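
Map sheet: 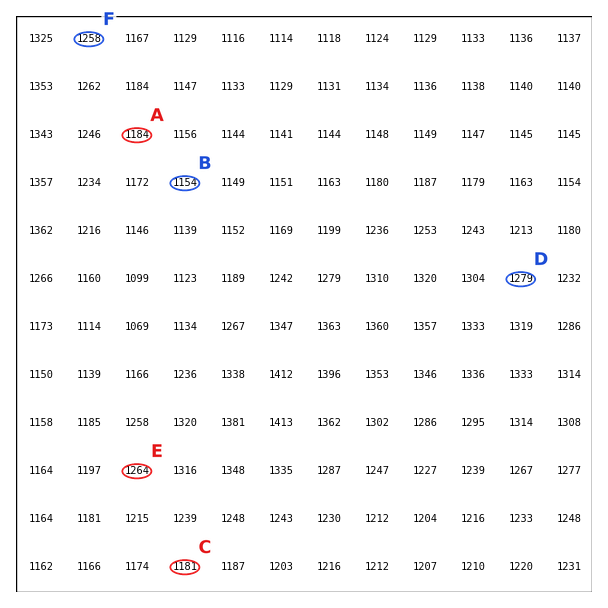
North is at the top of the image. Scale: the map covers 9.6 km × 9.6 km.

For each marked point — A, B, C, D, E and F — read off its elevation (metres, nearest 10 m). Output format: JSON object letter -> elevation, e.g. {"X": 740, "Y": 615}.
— {"A": 1180, "B": 1150, "C": 1180, "D": 1280, "E": 1260, "F": 1260}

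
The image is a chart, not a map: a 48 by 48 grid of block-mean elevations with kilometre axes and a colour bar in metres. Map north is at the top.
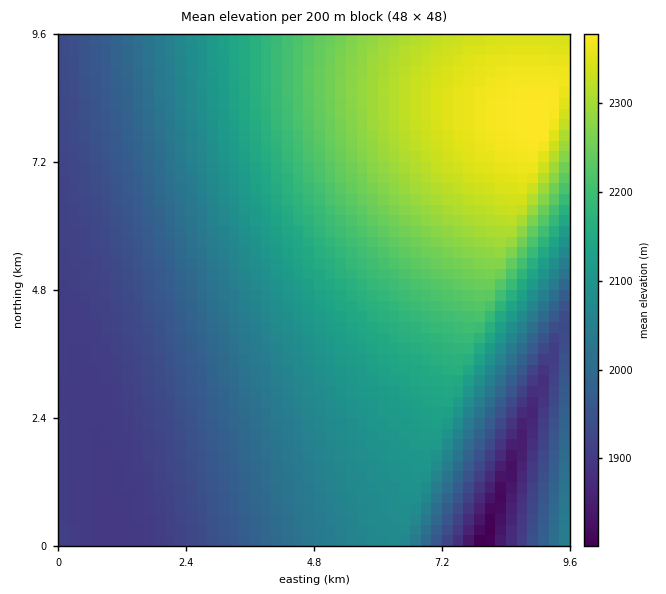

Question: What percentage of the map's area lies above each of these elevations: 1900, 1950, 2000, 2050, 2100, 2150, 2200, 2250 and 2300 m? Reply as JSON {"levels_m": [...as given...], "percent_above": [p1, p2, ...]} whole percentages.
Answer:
{"levels_m": [1900, 1950, 2000, 2050, 2100, 2150, 2200, 2250, 2300], "percent_above": [96, 77, 65, 54, 42, 32, 25, 18, 12]}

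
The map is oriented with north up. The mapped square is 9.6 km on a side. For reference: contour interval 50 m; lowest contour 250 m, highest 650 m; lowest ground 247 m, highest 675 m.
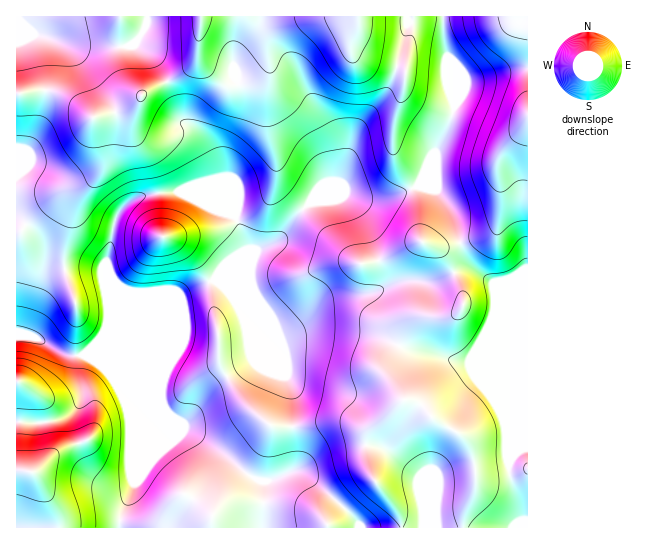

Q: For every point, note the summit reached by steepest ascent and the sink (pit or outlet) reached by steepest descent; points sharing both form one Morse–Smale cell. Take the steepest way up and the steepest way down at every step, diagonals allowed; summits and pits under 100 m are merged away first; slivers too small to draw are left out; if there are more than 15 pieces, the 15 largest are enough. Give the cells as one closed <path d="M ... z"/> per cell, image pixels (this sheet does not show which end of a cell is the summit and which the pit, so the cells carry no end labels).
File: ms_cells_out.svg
<path d="M527 16l-84 1 1 26 4 14 0 29 7 21-7 20-16 35-15 25-27 10-15 3-32-7-13 7-17 1-20 18-16 22-44 19-14 13-5 7-93 39-14 8 1-25-6-33-35-1-12 3-10 7-18 55-3 2 11 2 31 18 19 0 6 2 18 16 18 29 2 11 0 52 4 13 0 9-12 26 0 15 407-1z"/><path d="M442 16l-295 0 0 9-4 8-10 12-6 2-57-2-33-10 4 4 3 10 1 50-6 27-23 51 0 44 11 6 13 15 4 11 0 13-20 68 3-1 14-47 9-13 17-5 27 0 8 1 2 4 12-56 10-13 12-7 27-5 17 0 40 16 11 7 6 8 8 23 0 4-10 6-4 3 2 1 42-19 16-22 20-18 17-1 13-7 32 7 15-3 27-10 15-25 16-35 7-20-7-21 0-29-4-14z"/><path d="M31 336l-15 1 0 190 103 1 2-15 12-26 0-9-4-13 0-52-2-11-18-29-14-13-10-5-14 1-9-3z"/><path d="M182 192l-17 0-27 5-12 7-10 13-12 52 5 56 105-45 17-20 16-10-6-20-8-15-11-7z"/><path d="M146 16l-130 1 1 159 22-50 6-27-1-50-3-10-5-4 3 0 31 10 57 2 6-2 10-12 4-8z"/>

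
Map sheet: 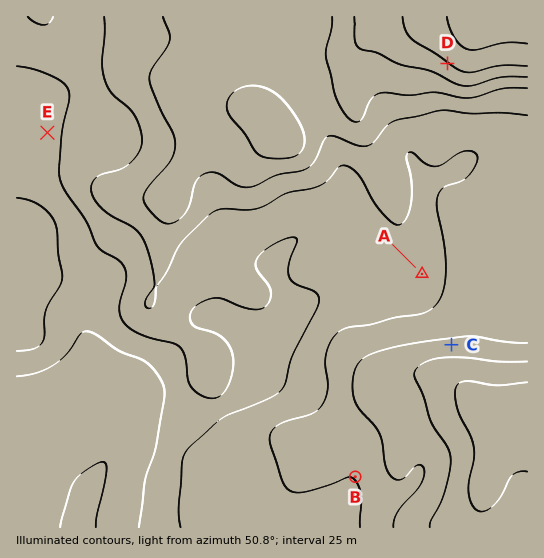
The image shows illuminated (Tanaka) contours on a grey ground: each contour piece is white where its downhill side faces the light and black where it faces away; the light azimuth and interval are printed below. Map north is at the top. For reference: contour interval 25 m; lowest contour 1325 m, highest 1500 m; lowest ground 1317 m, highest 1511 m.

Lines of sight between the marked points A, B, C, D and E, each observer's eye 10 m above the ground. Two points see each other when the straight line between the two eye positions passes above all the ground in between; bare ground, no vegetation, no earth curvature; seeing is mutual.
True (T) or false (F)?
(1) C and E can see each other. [F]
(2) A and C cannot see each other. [F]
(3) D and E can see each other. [F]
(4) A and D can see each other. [T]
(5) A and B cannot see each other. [T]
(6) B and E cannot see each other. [T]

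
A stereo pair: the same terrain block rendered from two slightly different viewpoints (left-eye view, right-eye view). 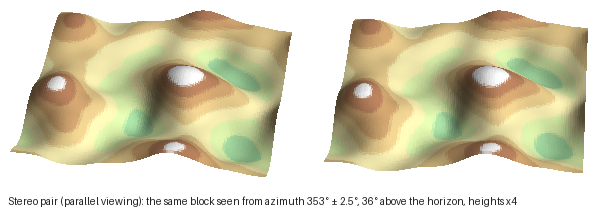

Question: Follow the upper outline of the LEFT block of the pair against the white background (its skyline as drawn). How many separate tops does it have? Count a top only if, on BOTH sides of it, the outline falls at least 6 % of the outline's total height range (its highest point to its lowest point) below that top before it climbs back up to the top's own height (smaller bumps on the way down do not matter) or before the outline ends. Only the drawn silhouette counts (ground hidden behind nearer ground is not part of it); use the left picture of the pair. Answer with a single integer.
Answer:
2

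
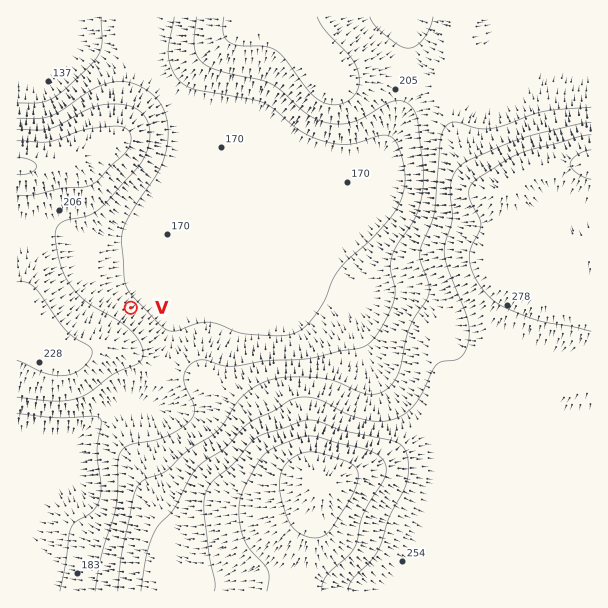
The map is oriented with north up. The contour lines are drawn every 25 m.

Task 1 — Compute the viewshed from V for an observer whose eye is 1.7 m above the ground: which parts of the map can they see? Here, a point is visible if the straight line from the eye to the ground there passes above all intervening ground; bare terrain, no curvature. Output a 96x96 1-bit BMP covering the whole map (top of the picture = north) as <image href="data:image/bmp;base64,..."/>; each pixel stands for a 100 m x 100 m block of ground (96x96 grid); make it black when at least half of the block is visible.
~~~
<image width="96" height="96" href="data:image/bmp;base64,Qk2+BAAAAAAAAD4AAAAoAAAAYAAAAGAAAAABAAEAAAAAAIAEAAATCwAAEwsAAAIAAAAAAAAA////AAAAAAAAAAAAAAAAAAAAAAAAAAAAAAAAAAAAAAAAAAAAAAAAAAAAAAAAAAAAAAAAAAAAAAAAAAAAAAAAAAAAAAAAAAAAAAAAAAAAAAAAAAAAAAAAAAAAAAAAAAAAAAAAAAAAAAAAAAAAAAAAAAAAAAAAAAAAAAAAAAAAAAAAAAAAAAAAAAAAAAAAAAAAAAAAAAAAAAAAAAAAAAAAAAAAAAAAAAAAAAAAAAAAAAAAAAAAAAAAAAAAAAAAAAABgAAAAAAAAAAAAAAD/gAAAAAAAAAAAAAD/4AAAAAAAAAAAAAD/+AAAAAAAAAAAAAD//gAAAAAAAAAAAAD//4AAAAAAAAAAAAD//+AAAAAAAAAAAAD///AAAAAAAAAAAAB///ngAAAAAAAAAAB////4AAAAAAAAAAB///wAAAAAAAAAAAB///gAAAAAAAAAAAB///gAAAAAAAAAAAB///AACAAAAAAAAAB///AAHAAAAAAAAAAf/+AAPgAAAAAAAAAf/+AAfwAAAAAAAAAf/+AAfwAAAAAAAAAf//AA/wAAAAAAAAIf//gB/4AAAAAAAAef//wB/4AAAAAAAA////4D/4AAAAAAAA/v//8H/4AAAAAAAA/n//+P/4AAAAAAAB/j/////wMAAAAAAB/h/////wOAAAAAAB/h/////weAAAAAAD/h/////weAAAAADj/j/////w+AAAAAP3///////x/AAAAAP///7//////BgAAAf///7///////gAGAf///////////AAPA////////////AAPB///////////8AAfB///////////wAAfD///////////gAAPD///////////AAAPD//////////+AAAPB//v///////+AAAHB//P///////+AAAHD/8P///////+AAAHn/4P///////+AAAH//4P///////+AAAH//wP////////AAAH//wf////////gAAP//x/////////gAAf////////////gAB/////////////gAD/////////////gAD/////////////gAD/////////////gAD/////////////gAD/////////////wAD/////////////wAA////////////x4AAAB//////////g4AAAAf/////////AAAAAAP/////////AAAAAAD8///////+AAAAAAAA///////+AAAAAAAAf//////8AAAAAAAAf//////8AAAAAAAAf//////8AAAAAAAAf//////8AAAAAAAAf//////8AAAAAAAAf////h/8AAAAAAAAf///+A/8AAAAAAAAf///4Af8AAAAAAAAf///wAP8AAAAAAAAf///gAH8AAAAAAAAf///AAB8AAAAAAAAf//+AAA8AAAAAAAAf//8AAAcAAAAAAAAf//8AAAOAAAAAAAAf//4AAAGAAAAAAAAf//wAAACAAAAAAAAf//wAAAAAAAAAAAAf//gAAAAAAAAAAAAP/8AAAAAAAAAAAAAPwAAAAAAAAAA="/>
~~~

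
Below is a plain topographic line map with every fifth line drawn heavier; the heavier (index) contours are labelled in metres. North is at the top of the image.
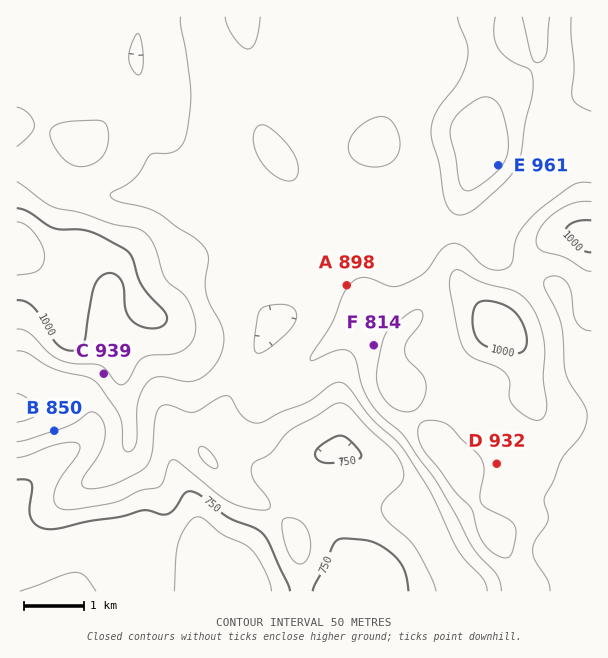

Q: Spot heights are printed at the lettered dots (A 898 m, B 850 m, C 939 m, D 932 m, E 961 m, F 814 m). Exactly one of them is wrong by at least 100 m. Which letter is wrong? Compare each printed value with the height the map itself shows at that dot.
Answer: F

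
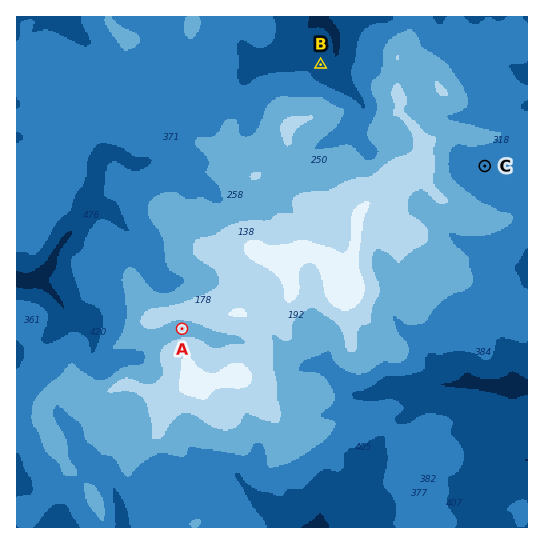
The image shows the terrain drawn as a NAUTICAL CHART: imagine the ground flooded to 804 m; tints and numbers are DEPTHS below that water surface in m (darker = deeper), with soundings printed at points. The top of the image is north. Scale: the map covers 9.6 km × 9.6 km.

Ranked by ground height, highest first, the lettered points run A C B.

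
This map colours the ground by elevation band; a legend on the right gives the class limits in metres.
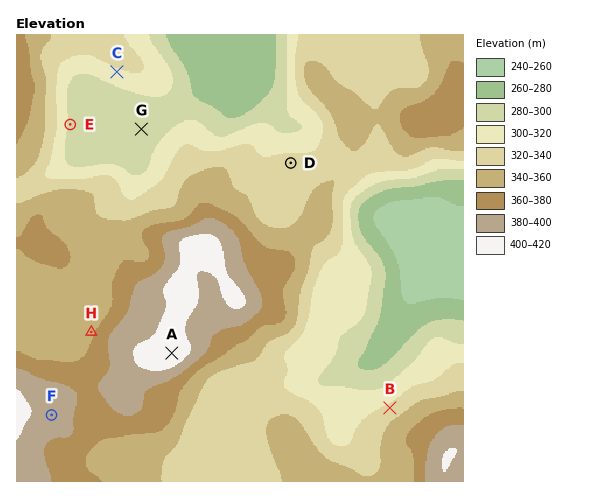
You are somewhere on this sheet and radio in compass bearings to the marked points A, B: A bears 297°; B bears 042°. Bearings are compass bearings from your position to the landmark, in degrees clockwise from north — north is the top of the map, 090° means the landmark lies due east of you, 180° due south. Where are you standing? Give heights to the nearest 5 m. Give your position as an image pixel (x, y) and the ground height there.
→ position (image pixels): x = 355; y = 447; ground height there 325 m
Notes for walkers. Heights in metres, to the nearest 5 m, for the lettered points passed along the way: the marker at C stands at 315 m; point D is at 325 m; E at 295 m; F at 395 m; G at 290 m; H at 355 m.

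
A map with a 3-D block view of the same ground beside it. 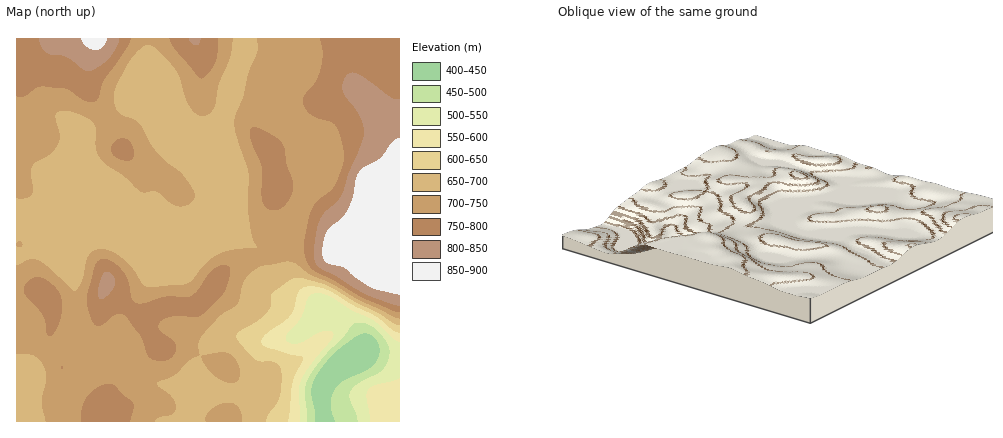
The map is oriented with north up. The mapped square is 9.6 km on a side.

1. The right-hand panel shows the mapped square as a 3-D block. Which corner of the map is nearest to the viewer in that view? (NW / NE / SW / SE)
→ NE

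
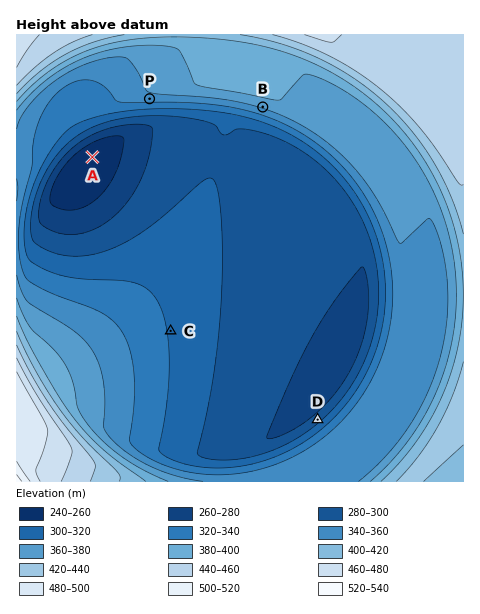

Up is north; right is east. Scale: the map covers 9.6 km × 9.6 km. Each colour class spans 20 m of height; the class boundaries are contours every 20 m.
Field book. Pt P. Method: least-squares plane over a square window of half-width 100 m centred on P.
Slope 6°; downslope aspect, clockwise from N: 182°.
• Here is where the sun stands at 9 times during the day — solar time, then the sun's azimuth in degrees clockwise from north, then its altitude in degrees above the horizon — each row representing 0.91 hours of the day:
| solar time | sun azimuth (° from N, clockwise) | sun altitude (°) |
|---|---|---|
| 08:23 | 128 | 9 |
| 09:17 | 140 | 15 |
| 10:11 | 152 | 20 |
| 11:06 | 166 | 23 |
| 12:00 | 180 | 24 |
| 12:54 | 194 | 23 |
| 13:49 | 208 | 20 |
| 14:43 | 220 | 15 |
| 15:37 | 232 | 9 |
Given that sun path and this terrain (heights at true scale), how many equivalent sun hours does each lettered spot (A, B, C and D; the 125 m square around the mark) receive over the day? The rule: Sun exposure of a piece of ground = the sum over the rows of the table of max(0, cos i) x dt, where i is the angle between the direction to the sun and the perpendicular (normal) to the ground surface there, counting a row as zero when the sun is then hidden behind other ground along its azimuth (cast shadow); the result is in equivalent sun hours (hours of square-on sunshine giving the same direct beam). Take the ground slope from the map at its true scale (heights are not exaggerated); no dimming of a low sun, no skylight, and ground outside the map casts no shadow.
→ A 2.5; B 3.2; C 2.4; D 1.9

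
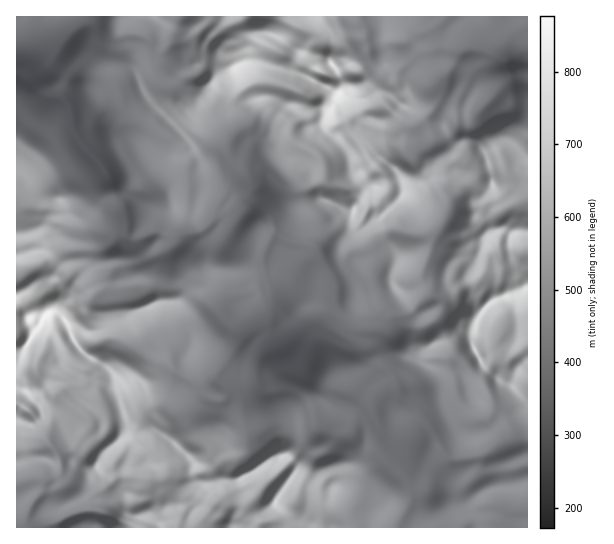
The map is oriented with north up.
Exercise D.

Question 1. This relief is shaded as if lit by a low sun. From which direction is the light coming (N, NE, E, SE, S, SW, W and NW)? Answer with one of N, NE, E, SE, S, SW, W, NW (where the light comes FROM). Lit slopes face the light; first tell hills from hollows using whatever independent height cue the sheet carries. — SE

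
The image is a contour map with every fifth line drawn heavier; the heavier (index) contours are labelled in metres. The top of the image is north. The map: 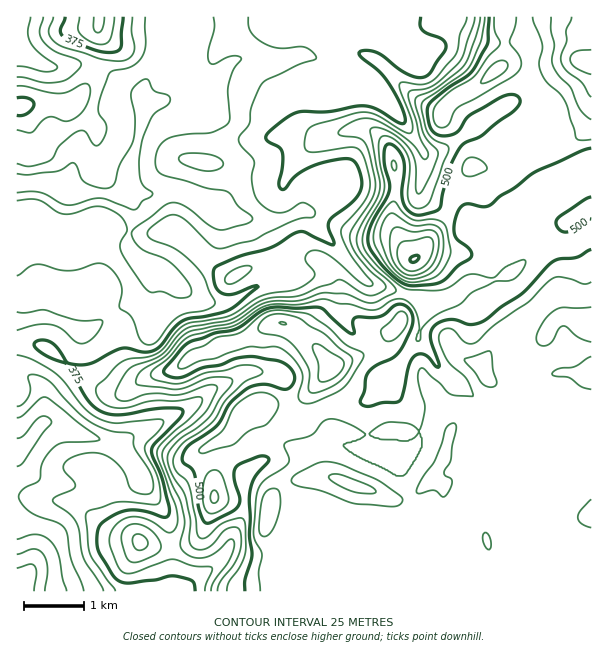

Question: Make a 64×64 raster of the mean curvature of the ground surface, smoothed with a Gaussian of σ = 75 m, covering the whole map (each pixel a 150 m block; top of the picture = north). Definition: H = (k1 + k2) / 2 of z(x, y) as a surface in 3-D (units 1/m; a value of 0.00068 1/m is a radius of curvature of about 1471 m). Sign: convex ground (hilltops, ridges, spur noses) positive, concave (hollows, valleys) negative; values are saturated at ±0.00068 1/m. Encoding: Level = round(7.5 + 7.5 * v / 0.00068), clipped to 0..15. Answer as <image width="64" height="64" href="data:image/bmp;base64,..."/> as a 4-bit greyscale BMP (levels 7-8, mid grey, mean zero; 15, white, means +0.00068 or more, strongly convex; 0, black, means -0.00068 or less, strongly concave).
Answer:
<image width="64" height="64" href="data:image/bmp;base64,Qk12CAAAAAAAAHYAAAAoAAAAQAAAAEAAAAABAAQAAAAAAAAIAAATCwAAEwsAABAAAAAAAAAAAAAAABEREQAiIiIAMzMzAERERABVVVUAZmZmAHd3dwCIiIgAmZmZAKqqqgC7u7sAzMzMAN3d3QDu7u4A////AKqFV3VDRUNXh2RJ3ZeJl3iHd3d3d3d3d3d3d3d3eId3q6dWZUabp1ZmVDScuZqod4d3d3d3d4h3d3eHd3d3d3ebyFVVZ5u5ZVVWQSaZm7h3h3d3d3d4mHd3d5hnd3d3d4vJVVeZmbuYdniFAWiKqHd3d3d3d3eYd3dnqXd3d3d3arhVWKqIvtuXnMlAJomHd3d3d3d3d4h3d2i5Z3d3d3dXhmVHqpnP+3ad63AG3HZ3d3d3iIh3eId2aslnd3d2Z2ZmZEeZmt/ZU2vsYQT/lWd3d3iIiHd3h3Z6uGd3d3Z4dmZUWKmK3agxN9xjAb/GV3d3d3Zmd3aIZmqnZ3d3eKp2ZmaKqHiqhhJHvqhQf9dWd3ZmZVZ4Zop1aZdnd3d4u3eaqql2ZndjFGjP+4Fv2FVmVWZmeahlenVomGd3d2aKeaqph1ZmVTE3Z7/7Ym7YZlVmiavdqZd6hWeId3d3dWmJh3ZmZ4hjEFqGr+hCbMmIiIq97tlmqoqXZ4h3d3d2enZmd3eJqnMAbJacx0RYqau7zdy5dESLqJh2eHd3d3d5VnmZmau5YgKfx4mXRUVniJq7p1RFZWmneYd3d3d3d3dWiqqqu6YyON/ql3ZmUzRWZ4dkRWd3V6qImXd3d3d3d2Z4mZmpY0ad7e/Zd4h1VpqXZVV3d3dli4WKl2d3d3eIdmeYdkMjaImqzu25h2iZqpdlZ3d3d2V6lViph3d3d4iGV3YyI1VEMkeYnMumV4ZVeImZiIiIdnq3VpmHd3d3eIVVUzRnh1QxA1VnnNl3dWZYvKmIqqp3ialmd3Z3d3d4pkREaJmYZlQQE0V7/ZiGZlWId2aIh1eZmoZmaJh3d3jYRGaJq7unZUMAFHvuy7hmZDRVVmZVV5mahmZpqGd2d/pVeIm8zulmZ1IBWKzdyHrHRFZmdmZ5qYhlV4mGZmZ32lRnirmb65d5liACWbuVSO2WVWd3Zou4QliqmHd2ZomWRGiaqGi83c3JUgAkVUITnut0RndmraYSe8p2iqmYmVRWiqqHeKvv//t2diESMyR678Y0Z1XNQkebp1Z4mqmZZnm7l3eImYrf/su4VEZlV5nP+3ZmVcoUrLy2V2Znd3mJvcllZ3d1EVv/3dqYiXVpq7uqqYhkhinribhnZ3ZmVqvdp1Vmd3UAGO/O/+uZZXq8uENXm5QSfdhGumZ5qGVViZl2ZmZ4lyAWzr3//cqIq7umMlirxwTP1kashmm6VYlWZmZ3ZniYUyWaiJed///8mHVHq7v9NL23VXuod6p3vGVWZ3d2eJhlRGUzISjv//2oZXu5iv9AaIdlWKqHipmrmHd4iId3h2ZlQxEAAnzsmbuom4Vq/iNFZ3ZWiqh4mIeph4iIiIh2Z3ZUM0MAJWQja7iZU1iCAzM2iHZnmYeHZZmHiJmZqXZ3d3VHu2EAERE3dpcwAAABRTR3d1RpqYd2iqiZmru5dnd3ZUjfyEMzMzRHlQAAW5eIZEVmZUeqmHd6uYiIq6dmd3ZVeaztqHdmVYuAA1j//Jd1V4dmVYqph1iHZVZ5hmd3ZVeqiKzLqZiJyiA3nP//pmiZmHdlaJd3VmVmZnd2Z2VEe7hmeJmZmaukBJqs/u/GermIiHZWZWh3eIh3d3Zmd3i8p2Z2ZniZqVBJvLvLv/hYhmeIdmZ2Z3iZmId3d2jN3cqHZ4dneJqVJZmsy8qf+jNGd3d3eIhmeJmZiHead7zcuXZWdmZWinR5l4vtyXvqQ0Z3d3iJqXaJqZmqq8tkWKuoZFRUREQ1VIhlWe/GNod2ZmZ3d5mrl6u6h4rNp0RWmoZVZmZ4mGNFdlQ2v8ICV4d4l1d3d4mpvMpSJGZEVmV3VFd3eJmrlniHUyN/wgJ6l3moVGd2VopWZDRERFZ2ZEQ0Z2ZniaqWeIdkIVzkA4u4eIiGRnd1aAECRXiZlnaIZWZ4dmeJmpZmd2QiXfcSebmHect0Vndmd1VmeJqWZpqZmaqYd4iJmGVmVCOP+SFZu6maqqhUVnesqpZXmYZViaqqqql2ZmeZhlVDJL/7QEisy5h3mqhkRYu6lleZh1V5q6qZl2ZmZoqpdlMlz/swJHu5d3d5rLhTeaiGVpmIdXiamYh3eJmHeaupdDbv9wBDSId3iHeJq6doh3hWmYh1aIiIh3iaqql4mry5ef+gB8plZ3d3d4d4q3h2eXaJmHZnd3d3d3eImZmavM3e+hAb/5VWiHd3d2aKqXZ6l3iIdmd3ZmZVZ3d3iYiIrO2SAEz/lVZ3d3d2Z4nLl4rKZnd3d3d3ZWeIiHd3ZVVnmEADrf+URWd3d2VWmsy5msyFVnd3d3dmd4iIh3d2VERDICr97/uFRWd3ZVabu6mZrKdVd3h3d3Z4iIiIiJhlVVUzn8eN//tkRWZmZoqpdnebuWVmeId3d2eJiIiJmYZ3dTnrQBat/9hVVnh2aHZDNGmYVFVnh3eZZomYiImpdnZEjKUQE1WM/7hmd3iJVUMiJFVXl1Z3d5qFZ3ZVZ4dmVXrKZERFQ1nf62Z4rO1lVFVDRpvKZXd3iZdVVVVVVneKvKdWZlQzaau5VWet3GZnmYiby7p1Z3eJmHd4iHZniaqYdmd2UzRoiIZlRXmGZovMu964eHZndniIiJmZmHiZh2Znd3h2VmeahWVXiHVmi8uq3qdmdmd3d3iImZmZiId2d3d4iZh1Rr7GVXmZh2VWd3i9uHZ2Z3d3iIiHd4mYd3d3d3iIh1Mjn+dXiHeJ"/>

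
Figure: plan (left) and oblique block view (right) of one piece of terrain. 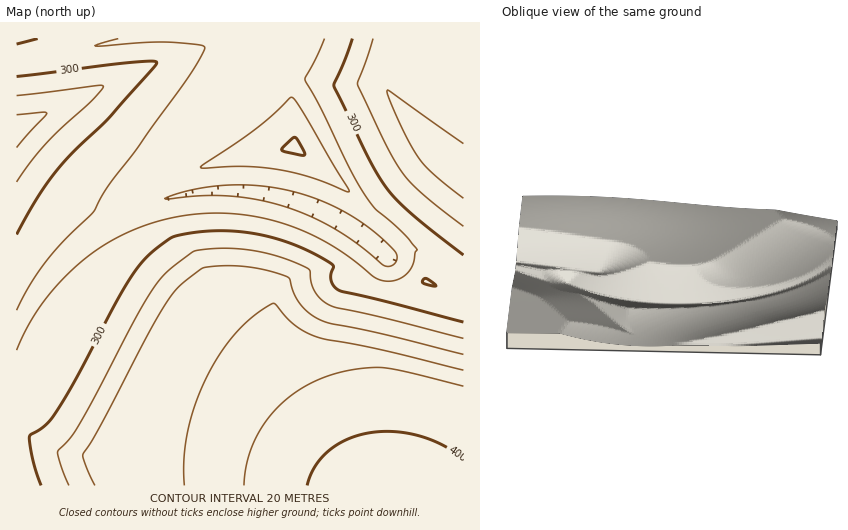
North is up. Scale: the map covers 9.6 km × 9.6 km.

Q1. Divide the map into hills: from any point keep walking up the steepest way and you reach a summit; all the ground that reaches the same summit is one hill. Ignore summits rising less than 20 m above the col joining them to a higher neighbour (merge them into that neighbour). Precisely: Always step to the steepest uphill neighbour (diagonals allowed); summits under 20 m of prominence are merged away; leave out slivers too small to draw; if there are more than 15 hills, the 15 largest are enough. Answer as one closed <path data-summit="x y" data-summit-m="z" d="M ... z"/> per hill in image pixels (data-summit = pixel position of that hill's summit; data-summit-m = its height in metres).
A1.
<path data-summit="390 485" data-summit-m="411" d="M245 191l-38 0-19 2-29 7-22 8-26 13-26 18-19 17-20 22-30 49 1 159 447-1 0-203-46-32-7 0-23 7-31-25-42-24-30-10z"/><path data-summit="17 128" data-summit-m="353" d="M264 38l-248 1 1 287 15-28 14-20 34-35 42-28 43-17-8-21 0-9 3-5 78-78 20-29z"/><path data-summit="463 189" data-summit-m="344" d="M463 38l-196 0-1 2 0 8 3 9 22 22 13 18 35 66 22 37-14 25 20 14 21 18 23-7 7 0 44 32 2-1z"/><path data-summit="294 147" data-summit-m="305" d="M266 38l-13 26-15 21-78 78-3 5 0 9 7 20 2 2 41-8 49 1 48 12 43 22 14-26-22-37-35-66-13-18-22-22-3-9z"/>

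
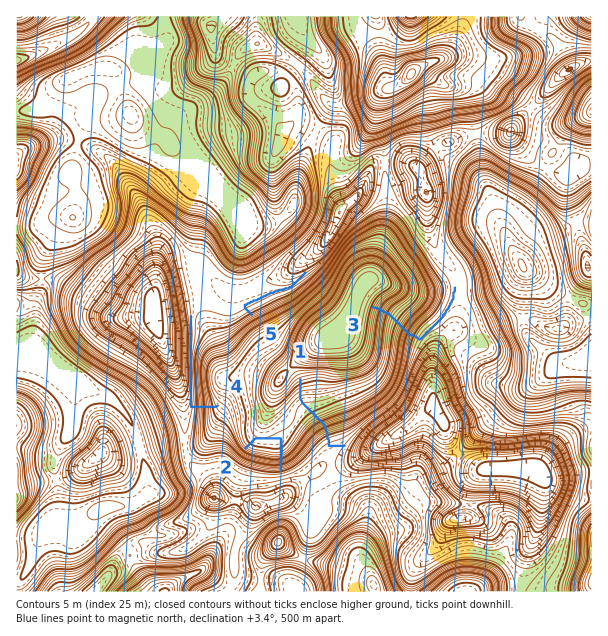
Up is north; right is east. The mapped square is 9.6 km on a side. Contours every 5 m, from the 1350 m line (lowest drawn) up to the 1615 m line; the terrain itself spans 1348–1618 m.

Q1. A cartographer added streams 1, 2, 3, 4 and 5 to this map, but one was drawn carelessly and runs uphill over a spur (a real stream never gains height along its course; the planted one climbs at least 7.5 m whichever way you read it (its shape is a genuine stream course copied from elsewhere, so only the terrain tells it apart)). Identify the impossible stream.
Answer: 2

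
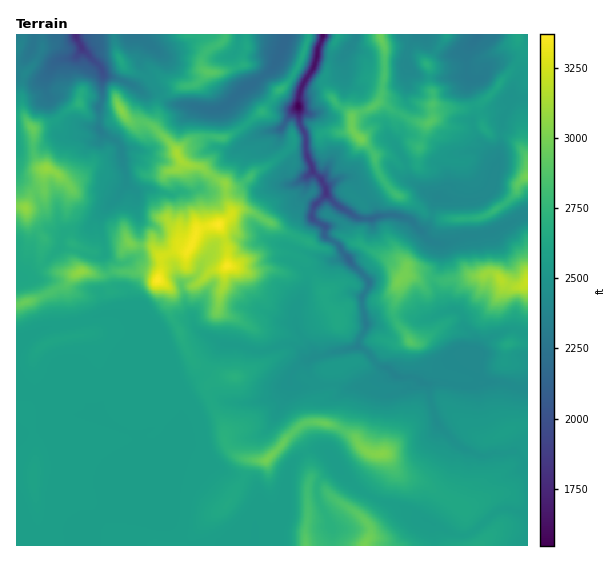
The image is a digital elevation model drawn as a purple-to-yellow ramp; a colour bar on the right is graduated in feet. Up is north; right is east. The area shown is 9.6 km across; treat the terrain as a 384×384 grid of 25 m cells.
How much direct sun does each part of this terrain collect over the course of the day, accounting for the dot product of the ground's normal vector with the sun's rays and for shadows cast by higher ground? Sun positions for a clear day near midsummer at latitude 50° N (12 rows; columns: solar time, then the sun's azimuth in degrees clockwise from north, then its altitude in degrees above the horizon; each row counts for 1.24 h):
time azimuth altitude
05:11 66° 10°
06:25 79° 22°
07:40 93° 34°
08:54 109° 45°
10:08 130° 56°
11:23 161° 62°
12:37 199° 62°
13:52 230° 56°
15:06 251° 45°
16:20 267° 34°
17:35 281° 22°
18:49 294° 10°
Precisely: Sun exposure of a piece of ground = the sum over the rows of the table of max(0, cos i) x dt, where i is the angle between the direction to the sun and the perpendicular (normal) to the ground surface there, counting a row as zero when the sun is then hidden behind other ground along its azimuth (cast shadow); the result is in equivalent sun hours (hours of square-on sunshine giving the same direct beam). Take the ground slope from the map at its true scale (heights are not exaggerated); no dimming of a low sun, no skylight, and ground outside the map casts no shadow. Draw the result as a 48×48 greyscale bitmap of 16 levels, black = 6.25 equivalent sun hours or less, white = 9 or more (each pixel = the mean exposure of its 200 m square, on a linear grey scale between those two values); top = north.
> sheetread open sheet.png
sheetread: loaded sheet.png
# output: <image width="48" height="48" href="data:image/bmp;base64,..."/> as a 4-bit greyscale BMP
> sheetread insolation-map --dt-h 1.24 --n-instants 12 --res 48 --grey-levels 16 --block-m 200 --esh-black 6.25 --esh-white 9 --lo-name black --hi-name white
<image width="48" height="48" href="data:image/bmp;base64,Qk32BAAAAAAAAHYAAAAoAAAAMAAAADAAAAABAAQAAAAAAIAEAAATCwAAEwsAABAAAAAAAAAAAAAAABEREQAiIiIAMzMzAERERABVVVUAZmZmAHd3dwCIiIgAmZmZAKqqqgC7u7sAzMzMAN3d3QDu7u4A////AO7u7u7u7u7u7u7u7t293dzN3M3d3d3u7u7u7u7u7u7u7u7u7u293d3cu93d7u3e7u7u7u7u7u7u7u7u7u293u7avd7u7u7d3e7u7u7u7u7u7d7u7u3N3uyb3e7u7u7u7u7u7u7u7u7u7d3u7u3N3anN7u7u7d3u7u7u7u7u7u7u7t3e7u3N273u7u7t3d3d3e7u7u7u7u7u7t3d3t3MzN3u7u3d3d3e3e7u7u7u7u7u7u3t3d28zN3u7tzd3d3d3u7u7u7u7u7u7u7cqs3c3N3d3czd3d3d3u7u7u7u7u7u7t3dyZ3t3d3Lu83d3e7u7u7u7u7u7u7u7t3u7Zrt3dy7q83d3u3e7u7u7u7u7u7u7t3d3cmsuqqrzN3d7t3d3e7u7u7u7u7u7t3d3dynebzMzd3e7d3d3e7u7u7u7u7u7u3u3d3d3d3d3d3d3d3d3e7u7u7u7u7u7u7u7t3d3d3e7t3d3d3d3e7u7u7u7u7u7u7u7u7u7u7u3d3u7u7u7u7u7u7u7u7u7t3d7u7d3u7t3u7u7u7u7u7u7u7u7u7u7d3d3e7t3M3M7u7t3e7d7u3u7u7u7u7u3d3d7t3u7tu+7tze3u7e7u3d7u7u7u7e3e7u7u7u7u2s3cve7u7sze7u3d3u7u7tzt7u3d3u7u2a3bvN7u7u7u7d7u3d3d7u3d3M3e7u7u2d3d7t3d7u3t3u7u3d3d3t3M3d3e7u7dx93u7u7e7ezInO7t3d3Lvczc3u3d3e7tuJzu3u7d3e3dy83d3czK27zc3d3d3u3d1ore7e7e7e3e7d3czd3ZzN3N7dzd3e3cWNzN3cu8zaq+7bqVi8zL3u3czMy73u3GXe3cqJqXVFqe7ty93M7czd7d24i93u62vdzJasupmaq+7t3dzM2arN3e28zN7tMazLypve7d3cq+7d7d3LqHrN3u3bzdymJsu6urze7d3dyu7t7u3KibzMu7zc24qwfKRYaL3t3Mzd293d7u3MzJeZiprLh63XJCrM3M3cqZeM3bzt7t3d3bqKm8uoi93bMb3d3dzN3uyY3c3u7c3dzd3t7d3L3MqZJb3d2ozu7u3Lvc3u283tzd3d7tmL3d6hW7zdy+7u7u7MfMvJi83cy7m+3Jeane6wnN3dve7e7u7cq8yYvMzc3MzMmKzNzM5gzd3d3d7t7d7dzN3Lzdu73ey63d3c3c1A3d3bvd3e7u7ty93M3crN3uxmipnO23kA3d2s3t3u3u7dzLqt7cvM3smZdneM7bAFiazM7u3d3d3d3aRp3sWbqYqrzMy5zaECnMve3svN3u7e3brLi8dpV6vM3d25e8cE3KmL3MzMqr3t3bvdycZDa93cvN7biMkCyazKyqrLu7m+7t3cyEZGzu7KztzdxygArN3cy8upvdyc7t3cy5e83dy7zbvLy5aADd3Murvd3e7a3tzd2orMvczMvLvMrLmQDMzMy8uqzd7t3t3e2p25vN3dzO7dzcuDCtzcy8u93d3N7t3dxs3M3e3e7c3Nve2ZAdy8ud3c3d3a3Q=="/>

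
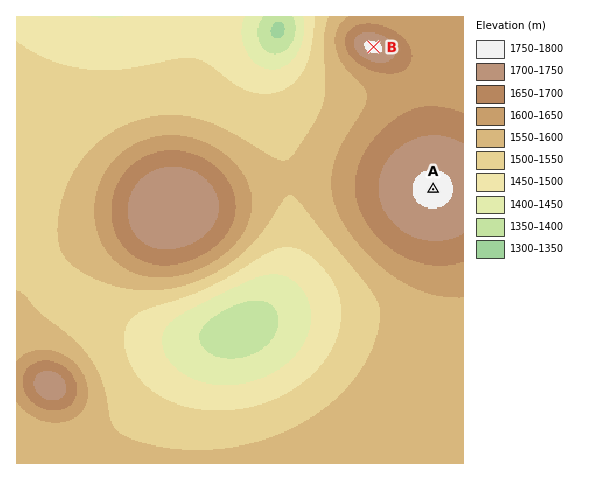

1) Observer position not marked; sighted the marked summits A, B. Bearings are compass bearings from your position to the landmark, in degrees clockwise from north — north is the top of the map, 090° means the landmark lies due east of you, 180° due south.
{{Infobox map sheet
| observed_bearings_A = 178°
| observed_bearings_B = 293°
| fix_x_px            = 429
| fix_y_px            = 70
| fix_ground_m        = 1620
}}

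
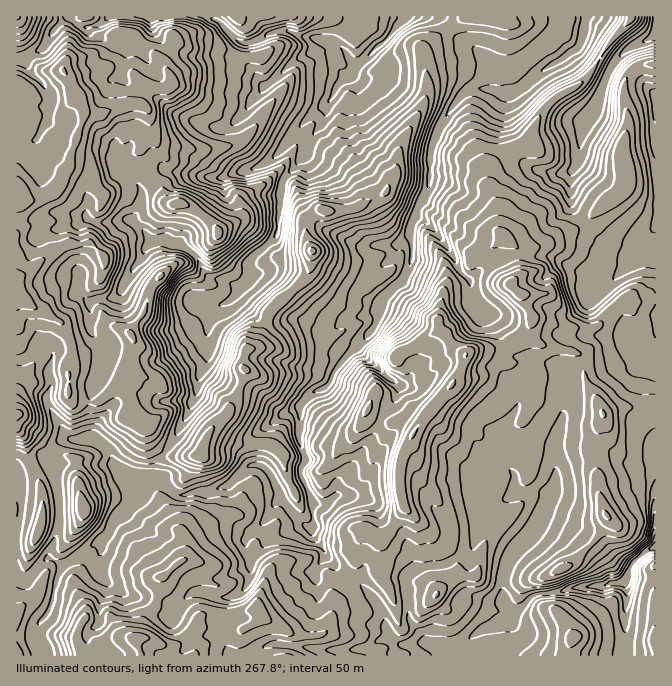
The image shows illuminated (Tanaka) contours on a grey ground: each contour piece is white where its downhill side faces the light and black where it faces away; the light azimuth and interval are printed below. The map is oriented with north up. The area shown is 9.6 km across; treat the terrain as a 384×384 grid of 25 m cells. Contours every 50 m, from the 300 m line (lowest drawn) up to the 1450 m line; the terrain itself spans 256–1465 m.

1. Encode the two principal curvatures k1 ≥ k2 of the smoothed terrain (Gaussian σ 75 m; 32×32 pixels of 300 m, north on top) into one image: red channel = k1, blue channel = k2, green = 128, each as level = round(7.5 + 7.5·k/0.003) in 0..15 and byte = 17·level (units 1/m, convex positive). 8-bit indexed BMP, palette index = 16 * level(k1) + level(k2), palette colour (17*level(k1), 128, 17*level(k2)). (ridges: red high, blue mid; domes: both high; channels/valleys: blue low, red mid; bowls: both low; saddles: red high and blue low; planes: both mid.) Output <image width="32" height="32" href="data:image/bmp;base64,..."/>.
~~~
<image width="32" height="32" href="data:image/bmp;base64,Qk02CAAAAAAAADYEAAAoAAAAIAAAACAAAAABAAgAAAAAAAAEAAATCwAAEwsAAAABAAAAAAAAAIAAABGAAAAigAAAM4AAAESAAABVgAAAZoAAAHeAAACIgAAAmYAAAKqAAAC7gAAAzIAAAN2AAADugAAA/4AAAACAEQARgBEAIoARADOAEQBEgBEAVYARAGaAEQB3gBEAiIARAJmAEQCqgBEAu4ARAMyAEQDdgBEA7oARAP+AEQAAgCIAEYAiACKAIgAzgCIARIAiAFWAIgBmgCIAd4AiAIiAIgCZgCIAqoAiALuAIgDMgCIA3YAiAO6AIgD/gCIAAIAzABGAMwAigDMAM4AzAESAMwBVgDMAZoAzAHeAMwCIgDMAmYAzAKqAMwC7gDMAzIAzAN2AMwDugDMA/4AzAACARAARgEQAIoBEADOARABEgEQAVYBEAGaARAB3gEQAiIBEAJmARACqgEQAu4BEAMyARADdgEQA7oBEAP+ARAAAgFUAEYBVACKAVQAzgFUARIBVAFWAVQBmgFUAd4BVAIiAVQCZgFUAqoBVALuAVQDMgFUA3YBVAO6AVQD/gFUAAIBmABGAZgAigGYAM4BmAESAZgBVgGYAZoBmAHeAZgCIgGYAmYBmAKqAZgC7gGYAzIBmAN2AZgDugGYA/4BmAACAdwARgHcAIoB3ADOAdwBEgHcAVYB3AGaAdwB3gHcAiIB3AJmAdwCqgHcAu4B3AMyAdwDdgHcA7oB3AP+AdwAAgIgAEYCIACKAiAAzgIgARICIAFWAiABmgIgAd4CIAIiAiACZgIgAqoCIALuAiADMgIgA3YCIAO6AiAD/gIgAAICZABGAmQAigJkAM4CZAESAmQBVgJkAZoCZAHeAmQCIgJkAmYCZAKqAmQC7gJkAzICZAN2AmQDugJkA/4CZAACAqgARgKoAIoCqADOAqgBEgKoAVYCqAGaAqgB3gKoAiICqAJmAqgCqgKoAu4CqAMyAqgDdgKoA7oCqAP+AqgAAgLsAEYC7ACKAuwAzgLsARIC7AFWAuwBmgLsAd4C7AIiAuwCZgLsAqoC7ALuAuwDMgLsA3YC7AO6AuwD/gLsAAIDMABGAzAAigMwAM4DMAESAzABVgMwAZoDMAHeAzACIgMwAmYDMAKqAzAC7gMwAzIDMAN2AzADugMwA/4DMAACA3QARgN0AIoDdADOA3QBEgN0AVYDdAGaA3QB3gN0AiIDdAJmA3QCqgN0Au4DdAMyA3QDdgN0A7oDdAP+A3QAAgO4AEYDuACKA7gAzgO4ARIDuAFWA7gBmgO4Ad4DuAIiA7gCZgO4AqoDuALuA7gDMgO4A3YDuAO6A7gD/gO4AAID/ABGA/wAigP8AM4D/AESA/wBVgP8AZoD/AHeA/wCIgP8AmYD/AKqA/wC7gP8AzID/AN2A/wDugP8A/4D/AKWDprampsfGppeFlYOTk5OUhYWUhYWFmJeGhsemhoPGlZKn1aTItmOml5aot9emyJeXg8aFl4aEdoWGx7iWgsfHgpXopHSkhZO2s9bIdoaWl5a0ouill4WFkufIp8ih2ITFtaZzhKe4dYSlgOZ2hZaWhNeDt+eltpLl0JBwgHDns6KRlYSXp7e4t7eB17e1k6WGt3SEhafHgabX+deokPb0o9WRc5iHhreGlnSUpZWhuJeodZeWhbZ1hHaG1qW4kJP2sfiQhYaYqJeWlZWWYpTayMSlx5aGhreFdYeV2NnChPaR+7SChqampqe4lZLDkpODgviEp4aHlqeEd4X4hqGFxaPoloSEgrKAgKaV5KC3hIWl9pWGdoeGloV1p8eGk5WFpcaDgpWU1tnGcHH3kOeEhpTnl4Z2doaXhnWmp3aFxZOjk5GWyLC2+IW05tiguMeEg/eWdYaHh5eGhqemhnbZpJF0lMnatoDo14WBtZCnxtekteaXdXeHl4eFl9iFdumA6ca0ppXEgIT4t4WDkJaF+JSV59Z1hoaHmHWW2aWnxZD4dJeXp9qTgbXVyKeTcIbpw3CD98iVdoaXdcaWdneWkteWhZe1ppVwpvmllYaVkMTixoaE9oSGloaGt3Z2dpZ1tpZ0t9iGdXKF+tjIloaDgMj3trX45bWnpqanhnaXlpbYgsfn1IR0haO2xIN0dqeSg4XX6HNjdNaWpsW2dpa3x5WBo3L4hGOFc3Tn1nWGh4Vwlrf2YoRz5qXFUcXIp6Z1hbPVcPfWUpSEcnTl55Z1pqNwhviCtfrX15R1gra3t7ZlZPmRkvn2waRxlXP2p6aWt5CF5bOTk8W0coaHhIWVpuf32LVwkJD4yYSQk/rXg3OTgNeht6eXl7anhneHhpWFlJKBc6OVdPb52LSQ9qGEhreAo5aXqKiXhqamh4aFp6WVhNmUo/n414TYlZDo+fboyJSAqJeWl5eogre4l5SnpceVx5SUxJOCosb2sJWFhaf4uICFlqeXh4WCl6bIo5Z2t7Z0hpaVlJWCcKDUY3WWhrjYgJeop5aDpIJzpuiThoenpmSGl7e2x+fYhZGDl5eGp/dwpqmoxsjJlYGo+HKXhYbGlnW2pWNzc8XIdJSUhnWH+KWAuJZz18VkcnT3gpeDpsfF1+iShKaXgvenlXGndnWW94CkhmSE96WCcveDx4HWlnR1ptjJlYaGgPeWhZOWdmX3poOEhIGU9/eQ94KB1vqFp5aFx6aVhrXIoaWXhKOnhdeHloaHl4Fy9sDU+bNw6KWklba1uJa0oNTog4OkpKDYyYZ0dZaGl5Rx95CQ6qOykqHTgMLFspDZsbDVtaeotICztLa3yKiWqICU+ME="/>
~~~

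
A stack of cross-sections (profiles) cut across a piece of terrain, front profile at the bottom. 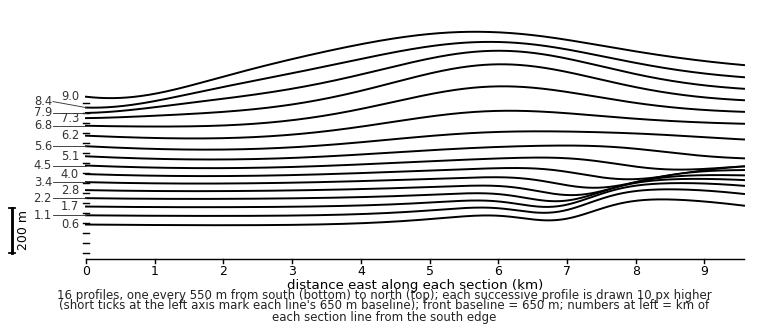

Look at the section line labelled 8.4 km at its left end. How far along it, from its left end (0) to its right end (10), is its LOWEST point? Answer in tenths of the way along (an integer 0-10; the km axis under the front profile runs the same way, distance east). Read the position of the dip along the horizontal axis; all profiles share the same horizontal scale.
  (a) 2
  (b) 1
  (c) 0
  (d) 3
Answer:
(c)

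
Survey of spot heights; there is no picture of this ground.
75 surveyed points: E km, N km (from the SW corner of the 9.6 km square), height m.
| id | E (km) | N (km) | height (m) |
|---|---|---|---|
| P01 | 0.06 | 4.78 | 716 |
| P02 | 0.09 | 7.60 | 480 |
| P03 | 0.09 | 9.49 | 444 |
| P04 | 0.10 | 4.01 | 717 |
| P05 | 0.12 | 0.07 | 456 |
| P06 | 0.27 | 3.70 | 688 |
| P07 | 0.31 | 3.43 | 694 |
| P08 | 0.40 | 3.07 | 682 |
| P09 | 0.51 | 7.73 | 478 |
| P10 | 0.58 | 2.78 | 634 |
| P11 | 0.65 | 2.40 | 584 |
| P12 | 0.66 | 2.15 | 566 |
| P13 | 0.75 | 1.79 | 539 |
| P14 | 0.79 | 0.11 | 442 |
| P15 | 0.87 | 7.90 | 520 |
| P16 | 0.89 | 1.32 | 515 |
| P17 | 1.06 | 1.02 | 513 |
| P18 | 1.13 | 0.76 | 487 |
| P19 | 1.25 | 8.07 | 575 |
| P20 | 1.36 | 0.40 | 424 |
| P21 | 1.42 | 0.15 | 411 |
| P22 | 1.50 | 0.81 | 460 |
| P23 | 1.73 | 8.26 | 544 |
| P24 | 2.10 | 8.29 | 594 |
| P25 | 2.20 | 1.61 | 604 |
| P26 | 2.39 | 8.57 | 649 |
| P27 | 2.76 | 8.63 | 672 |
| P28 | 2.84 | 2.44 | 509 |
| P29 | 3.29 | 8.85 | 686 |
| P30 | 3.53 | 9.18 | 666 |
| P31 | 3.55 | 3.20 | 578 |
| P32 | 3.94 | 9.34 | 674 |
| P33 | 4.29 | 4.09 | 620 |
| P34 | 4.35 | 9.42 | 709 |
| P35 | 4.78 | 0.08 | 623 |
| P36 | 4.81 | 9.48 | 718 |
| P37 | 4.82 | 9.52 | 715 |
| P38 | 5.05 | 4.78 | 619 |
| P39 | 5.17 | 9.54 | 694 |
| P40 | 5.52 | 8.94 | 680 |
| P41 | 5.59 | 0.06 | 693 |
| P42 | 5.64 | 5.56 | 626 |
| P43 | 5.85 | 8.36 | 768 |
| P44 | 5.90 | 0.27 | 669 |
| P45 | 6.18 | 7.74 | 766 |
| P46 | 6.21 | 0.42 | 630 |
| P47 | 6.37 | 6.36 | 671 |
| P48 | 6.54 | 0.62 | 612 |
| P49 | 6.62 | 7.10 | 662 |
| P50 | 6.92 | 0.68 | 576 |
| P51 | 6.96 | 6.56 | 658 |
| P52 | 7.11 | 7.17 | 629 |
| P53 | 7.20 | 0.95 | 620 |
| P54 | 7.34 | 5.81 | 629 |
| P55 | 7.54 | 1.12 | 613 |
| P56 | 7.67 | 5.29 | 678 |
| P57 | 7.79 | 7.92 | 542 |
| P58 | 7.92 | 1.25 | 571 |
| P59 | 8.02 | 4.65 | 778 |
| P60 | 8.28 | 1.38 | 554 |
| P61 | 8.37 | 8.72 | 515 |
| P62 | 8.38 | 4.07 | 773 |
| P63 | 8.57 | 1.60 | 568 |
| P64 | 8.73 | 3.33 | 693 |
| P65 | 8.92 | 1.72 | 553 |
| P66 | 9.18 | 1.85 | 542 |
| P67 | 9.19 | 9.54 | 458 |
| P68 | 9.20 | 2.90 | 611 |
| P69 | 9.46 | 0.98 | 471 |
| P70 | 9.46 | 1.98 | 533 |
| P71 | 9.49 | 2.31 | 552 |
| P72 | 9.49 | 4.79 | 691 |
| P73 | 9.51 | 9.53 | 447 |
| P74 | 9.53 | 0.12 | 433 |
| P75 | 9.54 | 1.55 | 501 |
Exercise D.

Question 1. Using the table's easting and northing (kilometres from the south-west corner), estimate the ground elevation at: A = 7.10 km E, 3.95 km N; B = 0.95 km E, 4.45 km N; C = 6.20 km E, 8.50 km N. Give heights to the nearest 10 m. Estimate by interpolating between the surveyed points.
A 640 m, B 730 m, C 720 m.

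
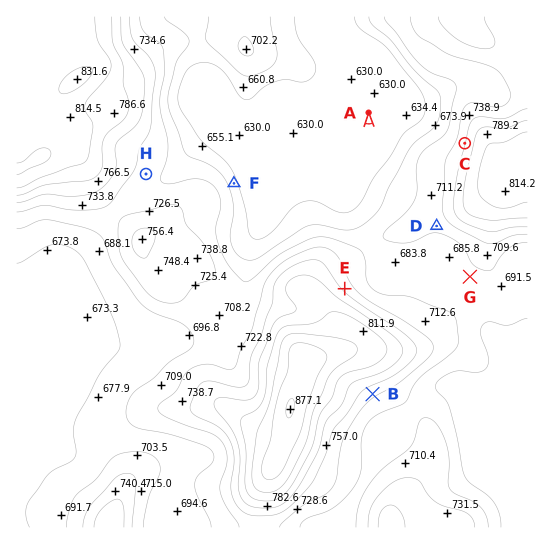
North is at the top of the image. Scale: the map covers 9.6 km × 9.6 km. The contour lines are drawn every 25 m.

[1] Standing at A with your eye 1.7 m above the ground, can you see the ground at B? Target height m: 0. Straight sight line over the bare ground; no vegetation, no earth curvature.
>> no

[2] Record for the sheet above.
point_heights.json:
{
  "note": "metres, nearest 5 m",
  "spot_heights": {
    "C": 750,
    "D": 710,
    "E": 745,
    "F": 660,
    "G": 690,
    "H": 710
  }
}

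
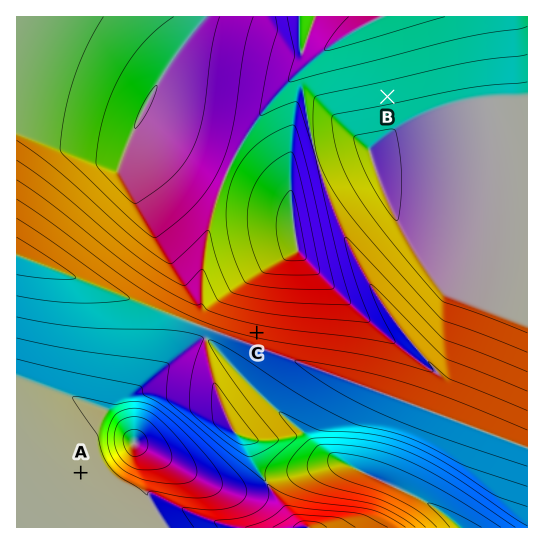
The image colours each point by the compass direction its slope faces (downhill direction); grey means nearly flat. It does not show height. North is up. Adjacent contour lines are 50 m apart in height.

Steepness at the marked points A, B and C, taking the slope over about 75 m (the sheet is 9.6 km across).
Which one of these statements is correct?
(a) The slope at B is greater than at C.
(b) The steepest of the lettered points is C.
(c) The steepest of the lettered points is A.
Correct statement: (b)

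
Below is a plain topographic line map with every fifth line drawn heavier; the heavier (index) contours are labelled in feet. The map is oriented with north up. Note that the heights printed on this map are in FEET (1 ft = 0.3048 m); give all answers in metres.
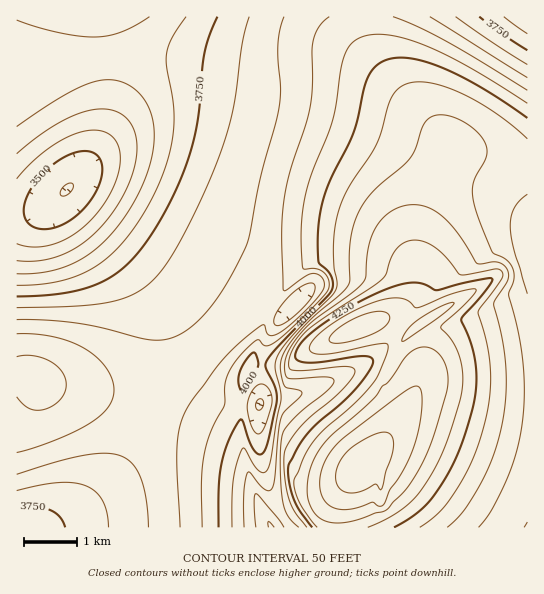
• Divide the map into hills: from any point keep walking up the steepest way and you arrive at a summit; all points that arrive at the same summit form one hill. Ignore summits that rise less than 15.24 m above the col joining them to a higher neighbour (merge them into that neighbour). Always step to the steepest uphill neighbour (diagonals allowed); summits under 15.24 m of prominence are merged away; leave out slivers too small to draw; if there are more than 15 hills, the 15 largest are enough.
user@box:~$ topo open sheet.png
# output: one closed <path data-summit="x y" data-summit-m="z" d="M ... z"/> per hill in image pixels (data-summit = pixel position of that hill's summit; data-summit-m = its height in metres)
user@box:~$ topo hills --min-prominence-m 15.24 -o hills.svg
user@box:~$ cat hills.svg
<path data-summit="362 466" data-summit-m="1367" d="M527 16l-511 1 0 196 9 0 16-4 24-17 2 9 9 12 59 61 17 23 12 24 12 42 9 16 17 16 12 6 20 4 25 1 0 39 5 29 13 35 14 19 237-1 0-293-2-2-27 1-30 14-16 10-18 18-10 18-42 57-16 13-52 25-28 9-21 2-5 4 0-40 3-16 7-16 13-17-13-5-25-21-15-9-64-34-74-50-16-8-6-1 38-48 29-27 15-8 17-6 29-1 104 16 46 12 52 17 74 32 27 16 25 22z"/><path data-summit="359 327" data-summit-m="1335" d="M199 96l-29 1-17 6-15 8-29 27-38 48 6 1 16 8 74 50 64 34 15 9 25 21 13 5-13 17-7 16-3 16 0 40 5-4 21-2 28-9 52-25 16-13 42-57 10-18 18-18 16-10 30-14 29 0 0-22-9-8-32-23-58-28-80-28-46-12z"/><path data-summit="34 379" data-summit-m="1209" d="M63 193l-22 16-25 5 1 314 32 0 37-24 22-21 19-25 14-28 11-29 7-30 1-36-3-14-9-23-24-32-52-56z"/><path data-summit="271 527" data-summit-m="1282" d="M90 228l-1 2 43 45 20 31 8 29-1 36-7 30-11 29-22 40-11 13-22 21-37 23 241 1-17-27-9-27-5-29 0-39-25-1-20-4-12-6-17-16-9-16-12-42-12-24-17-23z"/>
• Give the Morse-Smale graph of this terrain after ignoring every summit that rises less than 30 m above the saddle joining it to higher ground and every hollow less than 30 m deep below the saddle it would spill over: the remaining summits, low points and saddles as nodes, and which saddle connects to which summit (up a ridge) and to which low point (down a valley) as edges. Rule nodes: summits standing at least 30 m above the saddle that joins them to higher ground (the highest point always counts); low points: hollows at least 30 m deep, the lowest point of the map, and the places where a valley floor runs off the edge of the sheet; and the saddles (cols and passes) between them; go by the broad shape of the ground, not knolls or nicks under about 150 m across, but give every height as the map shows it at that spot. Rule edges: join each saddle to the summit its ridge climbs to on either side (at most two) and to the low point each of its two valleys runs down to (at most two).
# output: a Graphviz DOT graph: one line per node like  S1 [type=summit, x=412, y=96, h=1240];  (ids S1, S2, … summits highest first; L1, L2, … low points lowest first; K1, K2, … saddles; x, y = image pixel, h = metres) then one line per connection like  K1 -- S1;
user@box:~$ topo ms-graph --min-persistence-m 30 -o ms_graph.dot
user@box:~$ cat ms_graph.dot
graph terrain {
  S1 [type=summit, x=362, y=466, h=1367];
  L1 [type=low, x=67, y=190, h=1051];
  L2 [type=low, x=527, y=17, h=1115];
  L3 [type=low, x=18, y=527, h=1131];
  K1 [type=saddle, x=362, y=17, h=1193];
  K2 [type=saddle, x=150, y=406, h=1183];
  K1 -- S1;
  K1 -- L1;
  K1 -- L2;
  K2 -- S1;
  K2 -- L1;
  K2 -- L3;
}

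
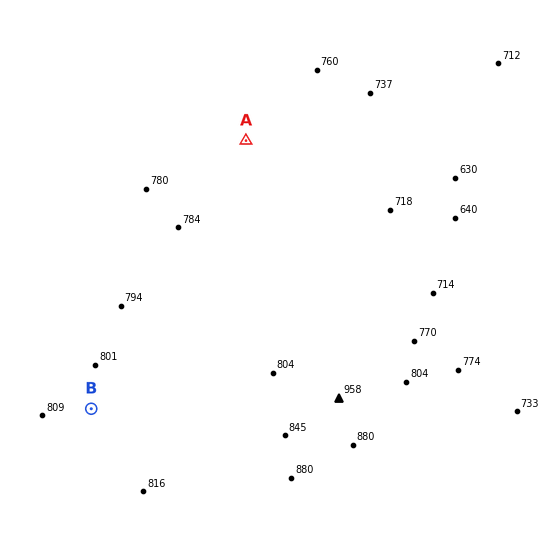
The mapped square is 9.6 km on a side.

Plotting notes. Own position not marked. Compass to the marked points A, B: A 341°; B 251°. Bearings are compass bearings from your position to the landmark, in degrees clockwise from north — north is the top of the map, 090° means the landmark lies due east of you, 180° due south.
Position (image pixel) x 312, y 333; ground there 795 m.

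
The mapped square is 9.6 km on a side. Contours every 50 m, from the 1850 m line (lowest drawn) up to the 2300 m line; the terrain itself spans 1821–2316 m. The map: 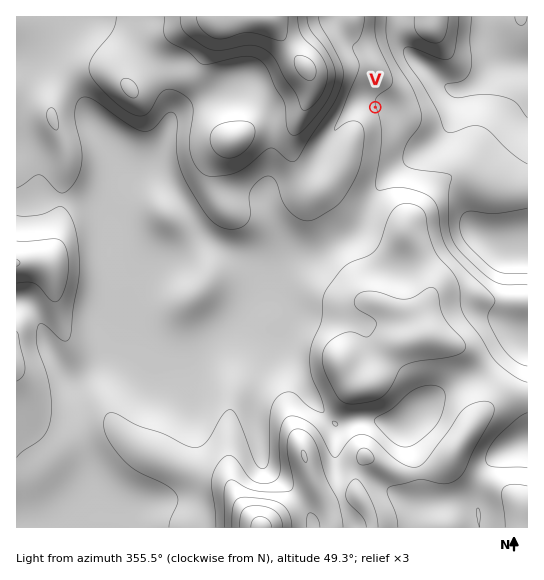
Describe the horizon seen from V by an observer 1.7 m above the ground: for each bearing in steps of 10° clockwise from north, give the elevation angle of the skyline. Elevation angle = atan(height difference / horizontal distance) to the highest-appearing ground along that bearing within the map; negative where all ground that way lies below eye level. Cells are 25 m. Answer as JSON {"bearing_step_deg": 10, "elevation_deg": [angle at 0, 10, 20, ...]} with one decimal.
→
{"bearing_step_deg": 10, "elevation_deg": [2.8, 2.1, 1.2, 0.2, -0.7, -1.6, -2.2, -2.8, -3.1, -3.2, -2.7, -2.0, -1.5, -1.5, -0.5, 0.4, 1.8, 1.8, 2.3, 3.7, 5.0, 6.0, 6.5, 6.5, 6.2, 5.7, 7.5, 9.3, 10.6, 11.3, 11.1, 9.3, 6.0, 3.9, 3.4, 3.2]}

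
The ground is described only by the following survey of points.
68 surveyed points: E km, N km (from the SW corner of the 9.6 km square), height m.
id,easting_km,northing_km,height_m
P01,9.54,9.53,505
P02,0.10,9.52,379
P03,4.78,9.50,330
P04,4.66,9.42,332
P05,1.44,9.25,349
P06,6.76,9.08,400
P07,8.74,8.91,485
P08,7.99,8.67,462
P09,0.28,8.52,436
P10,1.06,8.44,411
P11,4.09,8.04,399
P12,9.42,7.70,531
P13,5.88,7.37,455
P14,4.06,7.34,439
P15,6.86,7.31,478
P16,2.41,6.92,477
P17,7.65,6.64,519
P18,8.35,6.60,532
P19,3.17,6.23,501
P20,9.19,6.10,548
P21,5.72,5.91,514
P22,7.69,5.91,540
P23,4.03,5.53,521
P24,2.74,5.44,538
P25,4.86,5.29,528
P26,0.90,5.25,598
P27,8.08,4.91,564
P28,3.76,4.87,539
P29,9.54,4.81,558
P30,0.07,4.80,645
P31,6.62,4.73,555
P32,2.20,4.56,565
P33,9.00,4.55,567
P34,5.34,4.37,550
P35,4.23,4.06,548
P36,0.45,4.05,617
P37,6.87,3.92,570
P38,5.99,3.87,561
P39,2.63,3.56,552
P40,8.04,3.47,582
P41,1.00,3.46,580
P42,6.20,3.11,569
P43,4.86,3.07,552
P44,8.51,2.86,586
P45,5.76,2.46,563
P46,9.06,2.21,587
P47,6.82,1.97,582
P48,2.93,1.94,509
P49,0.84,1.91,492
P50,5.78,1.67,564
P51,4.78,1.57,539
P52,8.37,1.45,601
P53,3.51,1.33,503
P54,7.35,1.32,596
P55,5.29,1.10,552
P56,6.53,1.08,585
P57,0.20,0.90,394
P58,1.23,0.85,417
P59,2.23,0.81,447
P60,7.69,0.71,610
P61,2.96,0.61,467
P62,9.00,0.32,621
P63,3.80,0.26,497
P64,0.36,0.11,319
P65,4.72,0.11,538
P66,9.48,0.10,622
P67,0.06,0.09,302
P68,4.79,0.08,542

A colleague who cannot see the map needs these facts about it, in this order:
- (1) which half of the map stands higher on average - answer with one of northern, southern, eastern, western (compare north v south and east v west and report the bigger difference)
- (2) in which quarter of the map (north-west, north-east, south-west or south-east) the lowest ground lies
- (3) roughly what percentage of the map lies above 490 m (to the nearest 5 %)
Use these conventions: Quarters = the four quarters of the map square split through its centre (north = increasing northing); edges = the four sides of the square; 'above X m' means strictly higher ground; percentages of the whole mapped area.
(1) The southern half stands higher on average than the northern half.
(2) The lowest point lies in the south-west quarter of the map.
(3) Ground above 490 m makes up about 70 % of the sheet.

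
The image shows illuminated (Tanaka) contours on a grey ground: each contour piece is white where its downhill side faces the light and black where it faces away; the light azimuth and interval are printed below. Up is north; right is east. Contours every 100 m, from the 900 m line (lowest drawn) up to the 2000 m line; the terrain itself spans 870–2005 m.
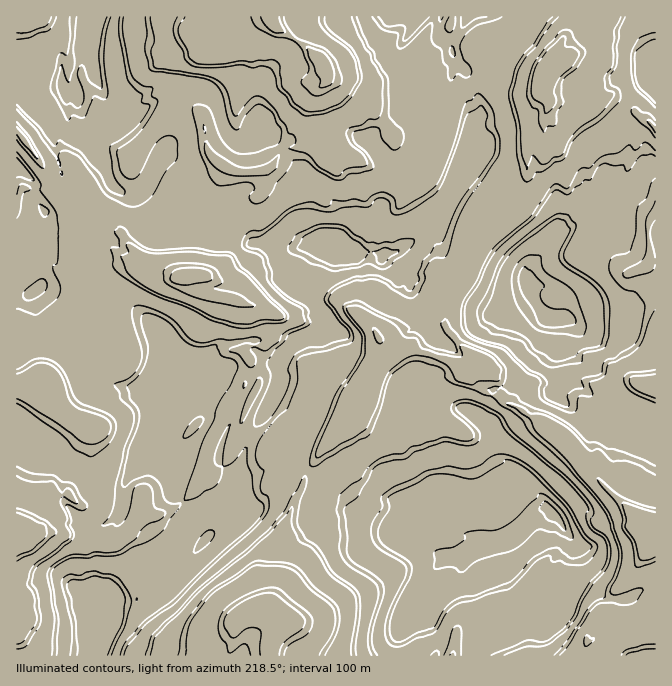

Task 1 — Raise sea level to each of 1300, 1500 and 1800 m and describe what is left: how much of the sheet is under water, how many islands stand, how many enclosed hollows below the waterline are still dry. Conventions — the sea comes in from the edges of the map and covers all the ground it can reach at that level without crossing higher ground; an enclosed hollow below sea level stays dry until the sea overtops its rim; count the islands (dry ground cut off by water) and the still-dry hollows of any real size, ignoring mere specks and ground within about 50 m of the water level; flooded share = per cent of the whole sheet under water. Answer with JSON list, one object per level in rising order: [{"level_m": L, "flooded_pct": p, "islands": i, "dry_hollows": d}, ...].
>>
[{"level_m": 1300, "flooded_pct": 17, "islands": 0, "dry_hollows": 2}, {"level_m": 1500, "flooded_pct": 58, "islands": 0, "dry_hollows": 0}, {"level_m": 1800, "flooded_pct": 90, "islands": 2, "dry_hollows": 0}]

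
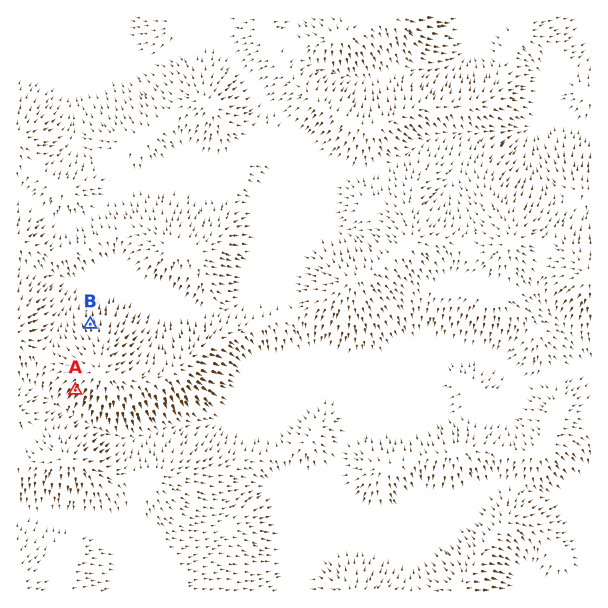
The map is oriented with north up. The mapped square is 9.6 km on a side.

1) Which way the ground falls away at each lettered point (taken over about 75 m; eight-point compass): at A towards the SW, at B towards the N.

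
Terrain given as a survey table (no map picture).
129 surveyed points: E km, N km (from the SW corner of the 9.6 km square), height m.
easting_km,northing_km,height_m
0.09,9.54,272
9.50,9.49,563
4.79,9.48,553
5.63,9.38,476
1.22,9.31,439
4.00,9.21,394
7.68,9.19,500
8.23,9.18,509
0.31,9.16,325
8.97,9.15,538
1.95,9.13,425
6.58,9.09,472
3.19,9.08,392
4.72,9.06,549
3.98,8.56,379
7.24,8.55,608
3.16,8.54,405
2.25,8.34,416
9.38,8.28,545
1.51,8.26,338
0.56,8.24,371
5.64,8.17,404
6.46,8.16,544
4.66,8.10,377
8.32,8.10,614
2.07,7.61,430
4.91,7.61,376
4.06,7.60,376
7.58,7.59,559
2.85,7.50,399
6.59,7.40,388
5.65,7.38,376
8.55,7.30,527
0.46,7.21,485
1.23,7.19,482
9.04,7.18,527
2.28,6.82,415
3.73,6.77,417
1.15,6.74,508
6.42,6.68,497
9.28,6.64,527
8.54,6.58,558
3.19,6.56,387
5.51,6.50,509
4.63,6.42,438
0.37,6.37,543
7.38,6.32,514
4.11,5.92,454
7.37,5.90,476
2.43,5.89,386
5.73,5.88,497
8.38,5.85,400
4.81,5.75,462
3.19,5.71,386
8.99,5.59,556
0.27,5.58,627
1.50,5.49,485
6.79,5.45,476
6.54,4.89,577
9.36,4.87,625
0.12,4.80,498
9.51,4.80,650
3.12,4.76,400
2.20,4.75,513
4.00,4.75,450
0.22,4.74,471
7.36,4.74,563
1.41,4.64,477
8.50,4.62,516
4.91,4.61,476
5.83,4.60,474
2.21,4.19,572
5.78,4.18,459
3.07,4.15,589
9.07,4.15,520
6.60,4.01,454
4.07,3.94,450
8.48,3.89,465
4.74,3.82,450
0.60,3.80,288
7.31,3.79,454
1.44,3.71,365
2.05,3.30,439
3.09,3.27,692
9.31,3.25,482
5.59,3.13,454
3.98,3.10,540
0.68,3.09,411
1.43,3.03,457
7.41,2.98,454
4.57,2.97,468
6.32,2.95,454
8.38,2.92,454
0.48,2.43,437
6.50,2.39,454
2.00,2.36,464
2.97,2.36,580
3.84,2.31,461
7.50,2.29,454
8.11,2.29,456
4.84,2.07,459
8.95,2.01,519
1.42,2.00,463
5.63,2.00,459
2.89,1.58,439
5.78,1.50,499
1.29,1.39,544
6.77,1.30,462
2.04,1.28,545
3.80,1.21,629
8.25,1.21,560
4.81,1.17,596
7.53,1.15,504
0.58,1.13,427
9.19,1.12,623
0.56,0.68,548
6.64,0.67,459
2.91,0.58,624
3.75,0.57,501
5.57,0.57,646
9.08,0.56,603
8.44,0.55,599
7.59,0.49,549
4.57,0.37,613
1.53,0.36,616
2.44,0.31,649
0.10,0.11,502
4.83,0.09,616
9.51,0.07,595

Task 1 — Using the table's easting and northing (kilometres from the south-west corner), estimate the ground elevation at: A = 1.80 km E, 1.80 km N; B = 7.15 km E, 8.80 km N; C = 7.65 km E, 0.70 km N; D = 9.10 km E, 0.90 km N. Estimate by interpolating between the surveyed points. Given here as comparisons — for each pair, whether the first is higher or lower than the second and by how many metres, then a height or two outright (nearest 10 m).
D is higher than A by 180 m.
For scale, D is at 640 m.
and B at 540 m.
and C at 520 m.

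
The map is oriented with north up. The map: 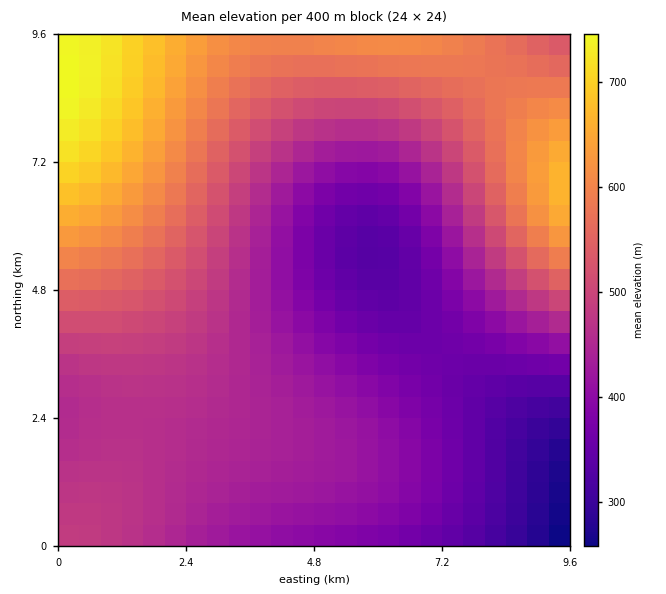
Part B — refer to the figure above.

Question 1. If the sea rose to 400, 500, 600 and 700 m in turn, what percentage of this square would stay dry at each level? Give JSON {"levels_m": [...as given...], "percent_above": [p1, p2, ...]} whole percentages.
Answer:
{"levels_m": [400, 500, 600, 700], "percent_above": [74, 36, 14, 3]}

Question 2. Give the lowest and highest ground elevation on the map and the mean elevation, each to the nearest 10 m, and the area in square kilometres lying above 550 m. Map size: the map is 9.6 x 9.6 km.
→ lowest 250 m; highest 750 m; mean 480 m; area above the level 24.2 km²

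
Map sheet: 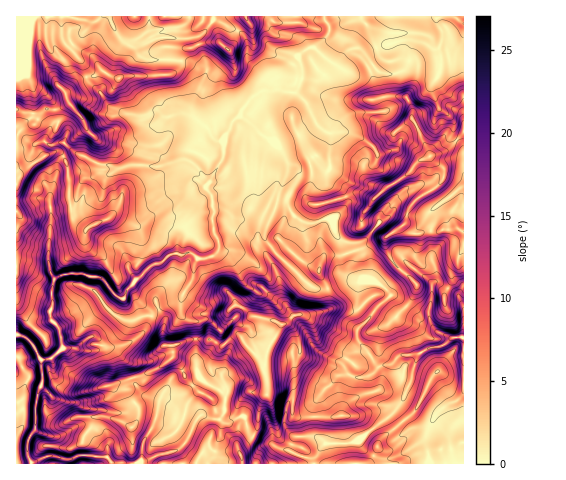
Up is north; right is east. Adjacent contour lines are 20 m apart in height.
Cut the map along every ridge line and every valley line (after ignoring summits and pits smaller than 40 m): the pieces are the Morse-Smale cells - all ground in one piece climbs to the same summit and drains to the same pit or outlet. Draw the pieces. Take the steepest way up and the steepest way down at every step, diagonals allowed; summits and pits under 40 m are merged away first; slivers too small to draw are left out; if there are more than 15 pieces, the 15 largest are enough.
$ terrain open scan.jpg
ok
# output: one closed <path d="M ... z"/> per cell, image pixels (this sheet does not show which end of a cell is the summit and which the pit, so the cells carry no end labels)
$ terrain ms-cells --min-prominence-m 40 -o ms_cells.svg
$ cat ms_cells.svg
<path d="M280 77l-6 2-9 12-5 1-12 10-8 14-8 7-9 19-12-5-5 1-13 22 0 4 16 18-3 6 6 8 2 14-2 7 1 12 6 13 0 8-4 5-9 4-9 0-7-6-8 2-10-1-12 9-9 3-11 11-3 1-11 14-2 6-9-3-8-11-8-7-15-3-18 0-12 5-2 7 0 21-2 4 1 10-20 20 11 20 1 14-7 28 0 23-8 15 0 15 4 8 31 0 0-6 8 1 6-3 29 1 6 7 27 0 19-9 17-4 7-5 7-8 6-15 6-8 19 5 4 3 5 0 14-7 6 17 3 3 4-5 3-21 9-20-5-23 7-24 11-18 7-3 5-6 19-1 17-7 0-17-10-18 1-10 7-8 16 0 11-4-5-9-7-1-5-5-7-17-5 0-12 5-12-3-10-8-4-12-9-6 9-20 0-13 13 8 21-1 7 2 3-27 0-10-14-9-11-22-11-11 6-11z"/><path d="M148 16l-132 1 0 317 9 3 6 6 20-22-1-10 2-4 0-21 2-6-5-15 2-56 23-4 8-25 16-6 13 0 18-9 31 1 21-6 12 3 10-22 9-4-2-6-17-15-1-4 1-11 12-24 1-7-17-8-43-3-8-5-4-6-10-6 15-4 10-9z"/><path d="M354 252l-11 3-16 0-7 8-1 10 10 18 0 17-17 7-19 1-5 6-7 3-11 18-7 24 5 23-7 13-3 24-5 8 24 13 11 2 14 7 12 1 12-15 25 0 7-2 31-24 8-9 1 4 13 16 19-2-4 11 4 27 33 0 1-125-2-2-11 1-20-12-7-1-27-28-6-2-10-11-23-7-5-8z"/><path d="M360 49l-11 1-13 14-3-1-13 16-7 1-11-2-1 2-6 12 11 11 11 22 14 9-2 21 1 13-2 3-7-2-21 1-12-7-1 12-9 20 9 6 4 12 10 8 12 3 12-5 5 0 7 17 5 5 7 1 5 8 8-1 15-9 11-4 15-11 7 7 6 2 9-3 13 1 16-4 9 4 1-99-17 17-16 6-19-38 1-8-6-12 10-21 0-13-7-2-10 10-8 2-10-1-6-3z"/><path d="M186 160l-26 6-31-1-18 9-13 0-15 5-4 7-5 19-23 4-2 56 4 13 13-4 18 0 15 3 8 7 8 11 9 3 2-6 11-14 3-1 11-11 9-3 12-9 10 1 8-2 7 6 9 0 9-4 4-5 0-8-6-13-1-12 2-7-2-14-6-8 3-6-10-13z"/><path d="M404 225l-16 11-34 15-1 18 3 5 6 6 12 1 7 3 10 11 6 2 27 28 7 1 20 12 12 0 1-106-10-4-16 4-13-1-9 3-6-2z"/><path d="M323 16l-173 0-1 13-10 9-12 5 7 5 4 6 8 5 43 3 18 9-4-17-10-16 9-3 12-15 4 1 27 15 2 6 0 15 17 20 2 10-3 3 2 1 12-13 3-1 17 3 5-2 0-11-4-11 9-7 8-1 14-14 1-6z"/><path d="M455 16l-16 0-2 2 0 6 5 7 0 10-4 8-21-7-4 3-4 10 0 6 8 3 1 5-2 12-9 17 6 12-1 8 19 38 16-6 17-18 0-108z"/><path d="M215 20l-13 15-9 3 10 16 4 16-14 31-1 11 1 4 17 15 5 9 8 2 9-19 8-7 8-14 16-13 2-8-19-24 0-15-2-6-4-4z"/><path d="M181 298l-26 12-5-1-1 13-9 14-15 9-16 3 8 3 12 13 4 15 8 13 18 9 11-20 6-7 10-4 11-1-2-46-13-8z"/><path d="M396 409l-7 8-31 24-7 2-25 0-11 15-1 5 114 1-2-27 3-10-18 1z"/><path d="M361 16l-37 1 6 11-1 6-14 14-8 1-9 7 4 22 11 2 7-1 13-16 3 1 15-15 9 0 16 21 6 3 15 0 10-6 2-7-11-1-12 3-7-7-9-26z"/><path d="M203 415l-6 4-8 19-7 8-7 5-17 4-18 8 102 1-1-9-3-7 15-11-5-6-3-13-3-2-13 7-5 0-4-3z"/><path d="M438 16l-76 0-1 3 9 10 9 26 7 7 6 0 6-3 11 1 1-11 7-7 7 1 9 6 6-1 3-7 0-10-5-7z"/><path d="M19 334l-3 1 0 128 15 1-3-8 0-15 8-15 0-23 7-22-1-20-8-15-9-9z"/>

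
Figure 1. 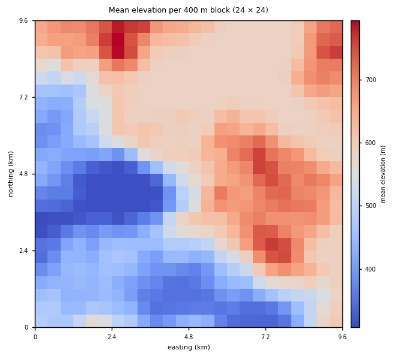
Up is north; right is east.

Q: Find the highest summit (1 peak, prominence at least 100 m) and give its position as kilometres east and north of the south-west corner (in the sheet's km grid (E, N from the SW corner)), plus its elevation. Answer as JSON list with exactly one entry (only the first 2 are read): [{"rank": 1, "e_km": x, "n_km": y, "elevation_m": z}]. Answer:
[{"rank": 1, "e_km": 2.51, "n_km": 8.79, "elevation_m": 813}]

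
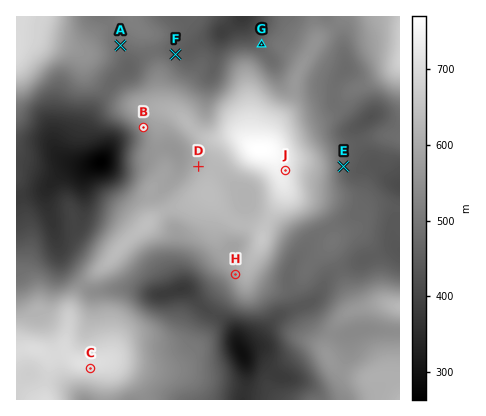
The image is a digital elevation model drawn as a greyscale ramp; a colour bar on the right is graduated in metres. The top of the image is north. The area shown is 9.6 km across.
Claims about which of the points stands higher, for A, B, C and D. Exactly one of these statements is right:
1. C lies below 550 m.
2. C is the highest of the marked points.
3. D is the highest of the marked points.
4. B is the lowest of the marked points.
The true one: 2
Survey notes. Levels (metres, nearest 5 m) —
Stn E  470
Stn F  460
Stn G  465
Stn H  590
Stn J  730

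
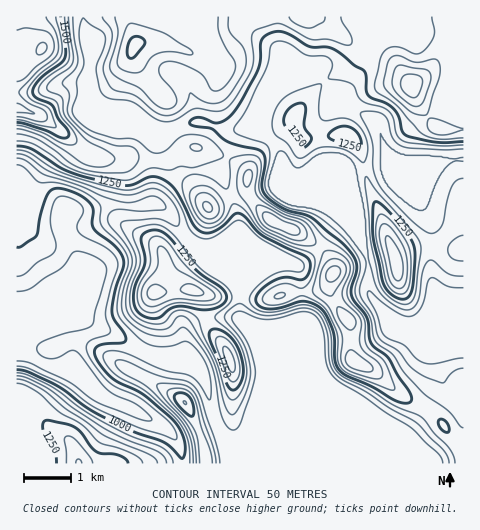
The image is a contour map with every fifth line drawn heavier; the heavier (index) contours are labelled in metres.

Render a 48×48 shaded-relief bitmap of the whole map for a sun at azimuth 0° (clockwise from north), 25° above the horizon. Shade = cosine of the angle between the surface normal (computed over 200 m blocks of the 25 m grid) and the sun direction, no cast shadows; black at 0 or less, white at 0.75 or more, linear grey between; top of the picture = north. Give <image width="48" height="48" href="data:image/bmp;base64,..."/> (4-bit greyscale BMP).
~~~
<image width="48" height="48" href="data:image/bmp;base64,Qk32BAAAAAAAAHYAAAAoAAAAMAAAADAAAAABAAQAAAAAAIAEAAATCwAAEwsAABAAAAAAAAAAAAAAABEREQAiIiIAMzMzAERERABVVVUAZmZmAHd3dwCIiIgAmZmZAKqqqgC7u7sAzMzMAN3d3QDu7u4A////AIiIiKu83d3cy4eqiIiIiIiIiIiIeIh1V4iIeLvM3u7tyneqiIiIiIiIiIiHiIhUWIiIibvN7v/uyEe6h4iIiIiIiIh4mIZEaYiIq8ze7u7clCi5ZoiIiIiIh4iJh1RGioiave7u7tynMCm4ZniIiIiIiJmYZDV5qoibzv/+26hSAEmoZmiIiIiImZh0Ikabuoms3u7bl2QQFaunZViIiIiImYUxJHmrqave7tyoUyEkjeynVFeIiIiIhjECWKq6mO///bmFIRNr7/yWRFeIiIiIQAAFm7uqmP/+yphTI1m97cp0RWeIiIiGAABIq7u6qv7KiIdEabzLuphTWImIiIiFIkiru7u7vLqHd3ZpvMuYiIYzeqqIiIiGaKzdy7uru5mZiHis3KdmZ2QlvLmIiIiHiqze26mZmomaqZrMuWQzRVNa7bmIiIiGaIm9ypiIiImZqqqpdTISRVWc7ah3iIhjRniamIiIiIiImZmYZCESNDWJmWMRJGUiWbuodVeIiIiIiJmZdkIiEAIjREIAAAACjN2mITaIiIiIiImZmHVDIAE0VmdkIQAUm8xyAUaIiGeIiIiZqZmYdmi8uZvMqYdVZ4hSAld3ZmZ3iIiZqqu6qs7+uZre7cuGVFdTNWd2VWZneIiImru6m97bmIms3cqqhmdlZ3ZmVXdmd4h3eImZm9ypiIiZqGesy5hliXZmZodmd3dmVFaJvMmIiIiGQhSc7chVmpd4iId4iGZUM1ec3JZXiIdBAAWc7bhXu6mZmYiJmHZUNYve23MiaHMAAlm925hqzMuqqYiJmIh1ab3u2VIAJUECjN3duYiM3MuqmYiIiZmIm83dt0IjMyN9///bmIid3LqpmYiHd3ZomZmpdEWIdDfv/+2piIet26mZmYh2VDI0QzVlNGrMplnvypmIiIe9ypiZmYh0IAAAABIiNqzcqHiqmIiIiIi8qYiZmXdSAAAAEiIjWKu6mJdoiIiIiIm6mIiJqlQxAAACRVVVeIiYibpniHiIiHmZiIiJqxEREjRniHiIh3Z4m92XhlZ4dleIiHd3eAASI2m7u7qqqHeJrN24dVRVQ1iIdDMhEgERFJzd3cuqqru7vMy4VndlRYmYUiAAAAAASc3cu7mIisy6mqqYZ4mZmruXZUM0RAAErdypmZhkRpmHZ4iIiImrzcp2ZlaKqRWau7mIiIYzNFVEVXiJqZibu6ZDREaama3uuHiHZVRFZlRERWiJq6mJmXQiIjWJiJrNyXiGRDRomYZlVVeJq7qHd3ZDNFZ4iVRXmYh2VEaKqYd3ZVaImqqXZnh2Z4h3iVMRNWiHVVaJmGZ4dlV4iJmYdniZm8uIiIUQE2iYdVZ3dVZ5mHZ4iIiIh3iZrO25iKhSNYmamHdlVWeJmZiIiHZmZniazd25iJmHaJmaqYd2eJmJqqiHdlRERoibzLu5mJq6mZiImqqZmpmJqqhlVDREaJmaqpmpiJq7qYhmebu6qZmZmZdUM0VmipiJmYiIiJq7qYdlebu6mZmZmYdUM1d4mpiIiIiIiA=="/>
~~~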